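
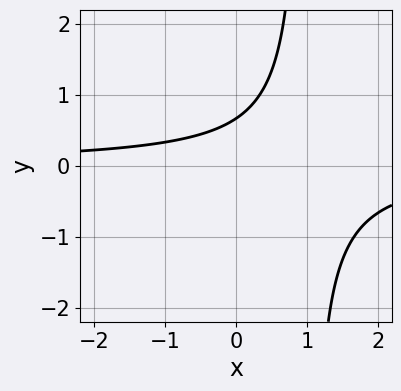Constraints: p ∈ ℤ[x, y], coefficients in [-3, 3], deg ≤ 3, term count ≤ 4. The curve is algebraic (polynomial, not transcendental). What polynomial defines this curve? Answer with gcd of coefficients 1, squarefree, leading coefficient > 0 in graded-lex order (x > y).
1. Degree: a generic line meets the curve in up to 2 points, so deg p = 2.
2. From the visible intercepts: no x-intercept at any integer in the box.
3. Matching integer coefficients to the picture gives p.

3*x*y - 3*y + 2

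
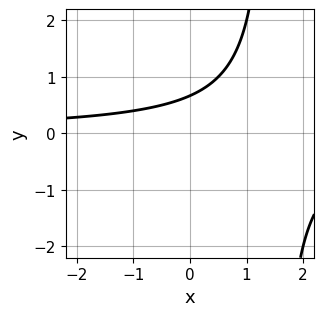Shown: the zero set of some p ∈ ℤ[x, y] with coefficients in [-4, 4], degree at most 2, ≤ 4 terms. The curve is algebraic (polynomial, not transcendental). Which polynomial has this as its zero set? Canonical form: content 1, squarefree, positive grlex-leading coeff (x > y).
The degree is 2 — no degree-1 curve has this shape.
From the visible intercepts: it misses every integer gridline on the x-axis.
Solving for integer coefficients yields p as stated.

2*x*y - 3*y + 2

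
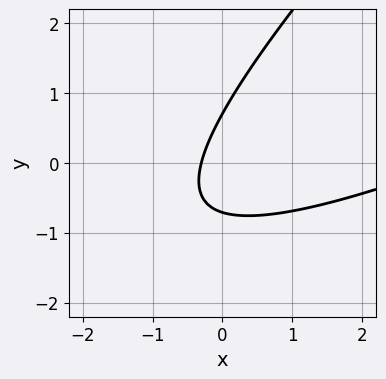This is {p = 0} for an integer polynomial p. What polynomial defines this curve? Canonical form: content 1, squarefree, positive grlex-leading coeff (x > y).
x^2 - 3*x*y + 2*y^2 - 3*x - 1

deg p = 2.
Solving for integer coefficients yields p as stated.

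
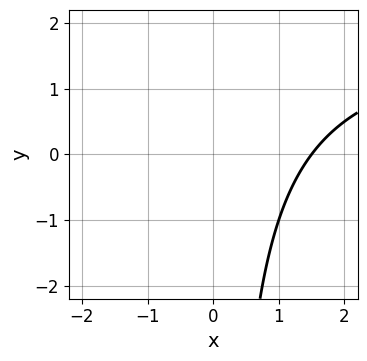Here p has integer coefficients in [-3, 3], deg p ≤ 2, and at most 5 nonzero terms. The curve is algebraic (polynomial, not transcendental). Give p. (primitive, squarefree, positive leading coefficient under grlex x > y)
x*y - 2*x + 3

First, degree: the shape is more complex than any degree-1 curve, so deg p = 2.
Then, from the axis intercepts and sections: no y-intercept at any integer in the box.
Finally, these observations pin down the coefficients.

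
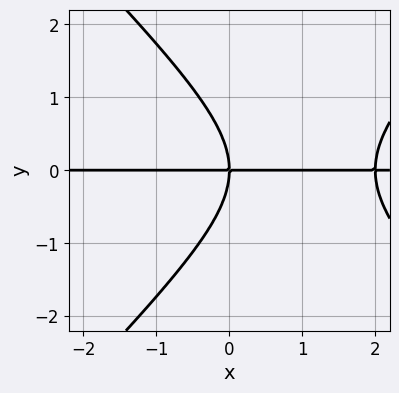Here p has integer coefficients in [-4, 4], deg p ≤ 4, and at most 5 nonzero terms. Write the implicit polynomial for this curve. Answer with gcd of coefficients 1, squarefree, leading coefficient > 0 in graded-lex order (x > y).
x^2*y - y^3 - 2*x*y

deg p = 3. A generic line meets the curve in up to 3 points.
Reading off the gridlines: every point of the x-axis in the box is on the curve; it crosses the y-axis at the gridline y = 0.
Assembling these constraints gives the stated polynomial.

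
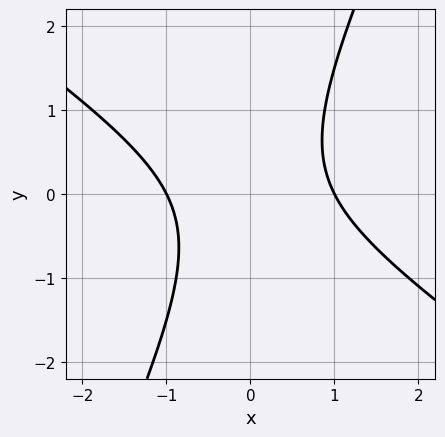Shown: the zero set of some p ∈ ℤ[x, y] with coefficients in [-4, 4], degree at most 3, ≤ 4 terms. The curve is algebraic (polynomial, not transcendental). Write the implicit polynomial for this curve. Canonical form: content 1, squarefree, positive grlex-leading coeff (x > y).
1. Degree: a generic line meets the curve in up to 2 points, so deg p = 2.
2. Checking where it meets the axes: the x-axis gridline crossings are at x ∈ {-1, 1}; it misses every integer gridline on the y-axis.
3. The integer polynomial consistent with all of this is the stated p.

3*x^2 + 3*x*y - 2*y^2 - 3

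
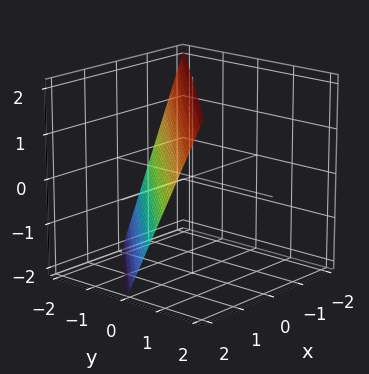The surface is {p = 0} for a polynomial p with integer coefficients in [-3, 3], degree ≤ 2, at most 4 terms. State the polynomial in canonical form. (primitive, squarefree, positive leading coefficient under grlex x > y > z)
deg p = 1.
Observable constraints: one y-axis crossing is at y = -1; it meets the x-axis at x = 1 (among the integer gridlines); it meets the z-axis at z = 2 (among the integer gridlines).
Solving for integer coefficients yields p as stated.

2*x - 2*y + z - 2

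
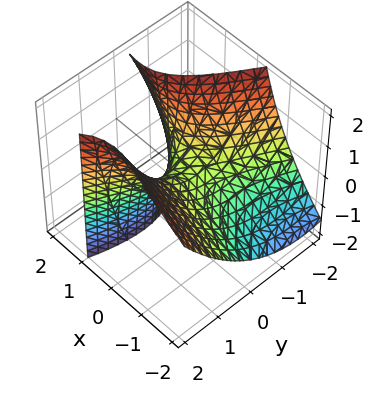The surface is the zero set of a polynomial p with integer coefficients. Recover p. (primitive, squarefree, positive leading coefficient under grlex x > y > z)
2*x^2 + 3*x*y - 3*x*z - 2*y^2 + 3*z

First, deg p = 2. A generic line meets the surface in up to 2 points.
Next, from the visible intercepts: one y-axis crossing is at y = 0; one x-axis crossing is at x = 0; it crosses the z-axis at the gridline z = 0.
Finally, fitting integer coefficients to these (and the overall shape) gives p.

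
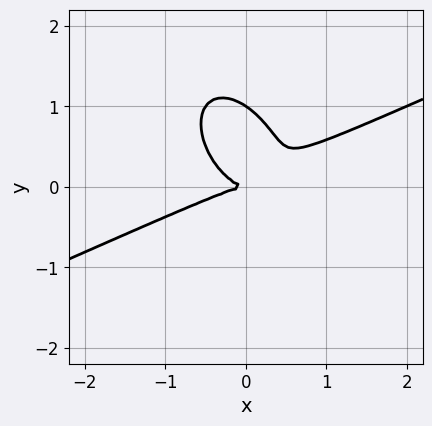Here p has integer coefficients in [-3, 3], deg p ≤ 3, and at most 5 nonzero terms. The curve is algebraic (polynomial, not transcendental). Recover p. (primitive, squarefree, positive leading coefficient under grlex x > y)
2*x^3 - 3*x^2*y - 2*x*y^2 - 3*y^3 + 3*y^2

First, degree: no degree-2 curve has this shape, so deg p = 3.
Then, checking where it meets the axes: among the integer gridlines, it crosses the y-axis at y ∈ {0, 1}; it meets the x-axis at x = 0 (among the integer gridlines).
Finally, these observations pin down the coefficients.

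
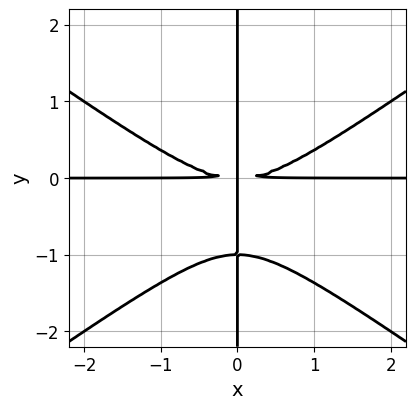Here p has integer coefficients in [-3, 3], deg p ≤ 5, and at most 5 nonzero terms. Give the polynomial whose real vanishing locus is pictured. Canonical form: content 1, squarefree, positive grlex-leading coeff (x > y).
x^3*y - 2*x*y^3 - 2*x*y^2

(a) The degree is 4 — the shape is more complex than any degree-3 curve.
(b) Against the integer gridlines: every point of the x-axis in the box is on the curve; the visible y-axis segment lies entirely on the curve.
(c) Solving for integer coefficients yields p as stated.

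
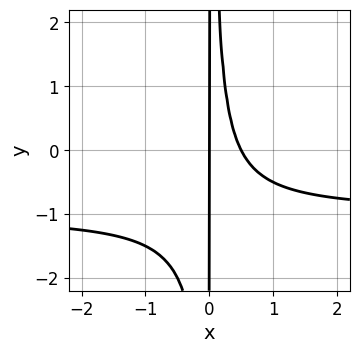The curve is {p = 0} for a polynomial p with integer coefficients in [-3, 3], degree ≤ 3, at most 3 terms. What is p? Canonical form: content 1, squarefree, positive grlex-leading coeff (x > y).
2*x^2*y + 2*x^2 - x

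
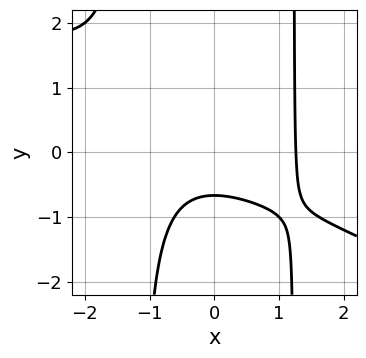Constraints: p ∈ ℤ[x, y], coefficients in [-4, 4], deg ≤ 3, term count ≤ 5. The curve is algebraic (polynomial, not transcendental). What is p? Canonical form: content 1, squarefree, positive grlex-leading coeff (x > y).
Degree: no degree-2 curve has this shape, so deg p = 3.
Solving for integer coefficients yields p as stated.

x^3 + 2*x^2*y - 3*y - 2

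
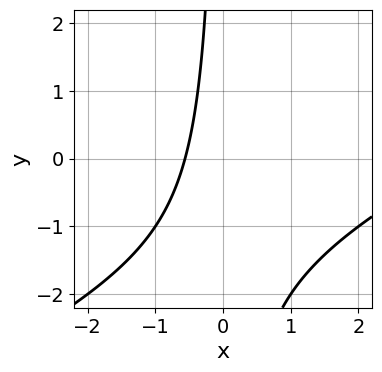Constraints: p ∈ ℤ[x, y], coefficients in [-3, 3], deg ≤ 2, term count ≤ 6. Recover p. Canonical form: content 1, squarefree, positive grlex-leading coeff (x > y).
(a) deg p = 2. A generic line meets the curve in up to 2 points.
(b) From the axis intercepts and sections: no y-intercept at any integer in the box.
(c) These observations pin down the coefficients.

x^2 - 2*x*y - 3*x - 2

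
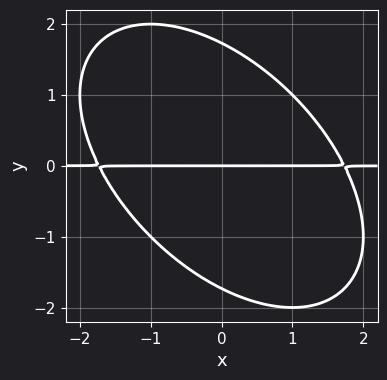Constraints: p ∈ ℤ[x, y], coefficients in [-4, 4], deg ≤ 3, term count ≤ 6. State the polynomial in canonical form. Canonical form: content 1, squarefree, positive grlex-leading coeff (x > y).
x^2*y + x*y^2 + y^3 - 3*y

deg p = 3. No degree-2 curve has this shape.
Checking where it meets the axes: the visible x-axis segment lies entirely on the curve; one y-axis crossing is at y = 0.
Putting this together gives p.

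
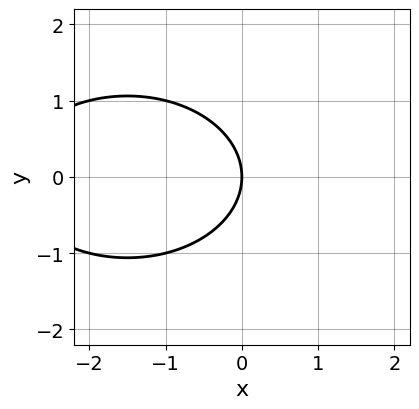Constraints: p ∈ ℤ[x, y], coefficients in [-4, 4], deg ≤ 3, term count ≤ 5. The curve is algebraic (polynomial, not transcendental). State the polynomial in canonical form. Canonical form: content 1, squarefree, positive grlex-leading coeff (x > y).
x^2 + 2*y^2 + 3*x

The degree is 2 — a generic line meets the curve in up to 2 points.
Symmetries: mirror symmetry y ↦ −y ⇒ only even powers of y.
Observable constraints: it crosses the y-axis at the gridline y = 0; one x-axis crossing is at x = 0.
These observations pin down the coefficients.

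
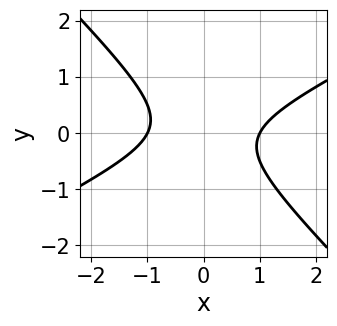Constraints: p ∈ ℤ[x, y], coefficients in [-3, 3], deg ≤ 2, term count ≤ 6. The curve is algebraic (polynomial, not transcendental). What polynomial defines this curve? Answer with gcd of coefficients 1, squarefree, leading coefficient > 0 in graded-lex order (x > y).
x^2 - x*y - 2*y^2 - 1

First, the degree is 2 — the shape is more complex than any degree-1 curve.
Then, from the visible intercepts: no y-intercept at any integer in the box; the x-axis gridline crossings are at x ∈ {-1, 1}.
Finally, the integer polynomial consistent with all of this is the stated p.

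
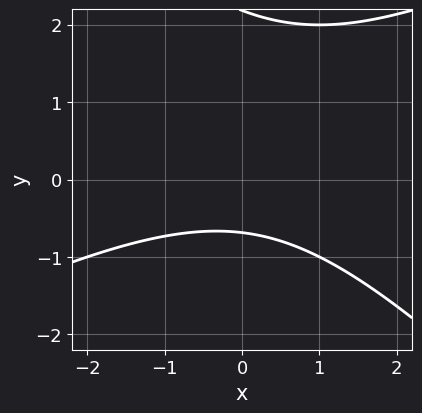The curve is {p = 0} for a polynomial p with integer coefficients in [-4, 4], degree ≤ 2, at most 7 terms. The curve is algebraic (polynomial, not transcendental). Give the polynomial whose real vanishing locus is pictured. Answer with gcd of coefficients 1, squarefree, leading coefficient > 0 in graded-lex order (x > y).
First, deg p = 2. No degree-1 curve has this shape.
Then, checking where it meets the axes: no x-intercept at any integer in the box.
Finally, matching integer coefficients to the picture gives p.

x^2 - x*y - 2*y^2 + 3*y + 3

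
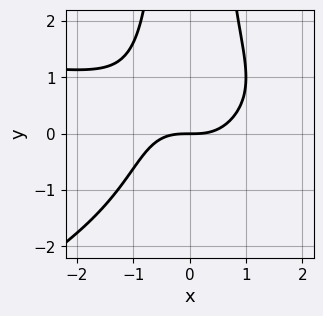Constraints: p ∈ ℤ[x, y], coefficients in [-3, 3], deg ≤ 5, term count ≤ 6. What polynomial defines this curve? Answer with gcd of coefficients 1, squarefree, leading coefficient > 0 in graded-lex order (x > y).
x^3*y - 2*x^2*y^2 - 2*x^3 + 3*y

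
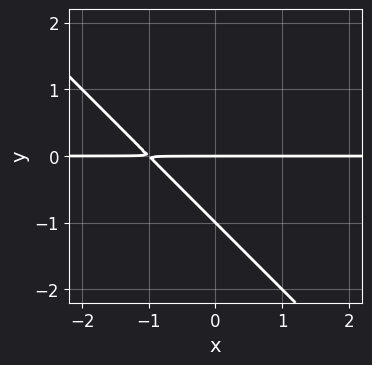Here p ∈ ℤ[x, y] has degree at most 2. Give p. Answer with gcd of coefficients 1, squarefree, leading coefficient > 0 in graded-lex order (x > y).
x*y + y^2 + y

(a) deg p = 2.
(b) Observable constraints: the y-axis gridline crossings are at y ∈ {-1, 0}; every point of the x-axis in the box is on the curve.
(c) The integer polynomial consistent with all of this is the stated p.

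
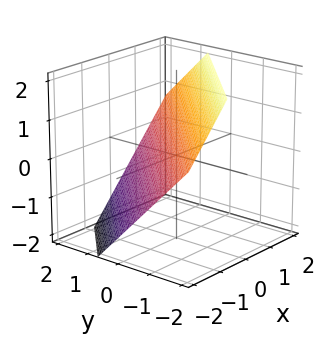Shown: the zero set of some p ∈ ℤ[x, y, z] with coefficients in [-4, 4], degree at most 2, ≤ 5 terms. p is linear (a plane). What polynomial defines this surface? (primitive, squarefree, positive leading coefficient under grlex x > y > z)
3*x - 3*y - 3*z + 2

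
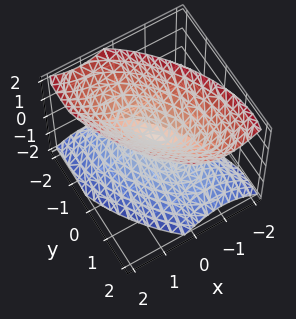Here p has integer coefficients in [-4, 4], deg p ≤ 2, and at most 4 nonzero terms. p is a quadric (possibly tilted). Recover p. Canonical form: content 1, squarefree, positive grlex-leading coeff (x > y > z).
3*x^2 + 3*x*y + 2*y^2 - 2*z^2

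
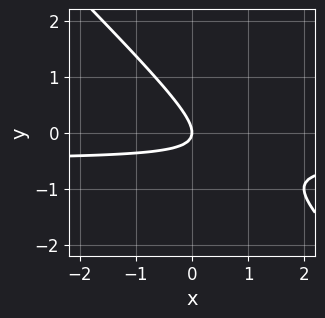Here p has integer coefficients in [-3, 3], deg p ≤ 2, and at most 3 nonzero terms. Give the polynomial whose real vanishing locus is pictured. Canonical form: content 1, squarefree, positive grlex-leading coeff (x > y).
deg p = 2. No degree-1 curve has this shape.
Checking where it meets the axes: it crosses the x-axis at the gridline x = 0; it crosses the y-axis at the gridline y = 0.
The integer polynomial consistent with all of this is the stated p.

2*x*y + 2*y^2 + x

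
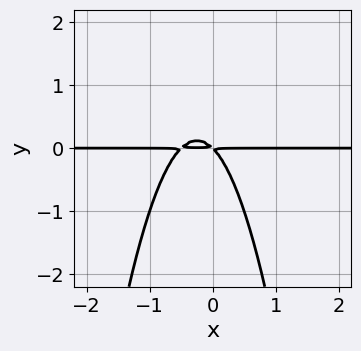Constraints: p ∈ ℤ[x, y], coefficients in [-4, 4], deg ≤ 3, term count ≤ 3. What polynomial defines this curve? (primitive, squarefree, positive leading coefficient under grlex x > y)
First, the degree is 3 — the shape is more complex than any degree-2 curve.
Then, reading off the gridlines: every point of the x-axis in the box is on the curve.
Finally, solving for integer coefficients yields p as stated.

2*x^2*y + x*y + y^2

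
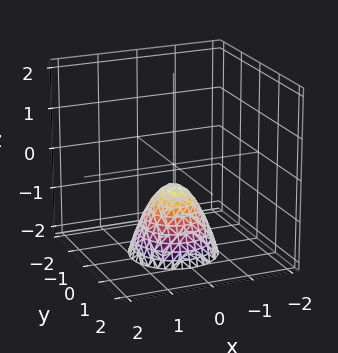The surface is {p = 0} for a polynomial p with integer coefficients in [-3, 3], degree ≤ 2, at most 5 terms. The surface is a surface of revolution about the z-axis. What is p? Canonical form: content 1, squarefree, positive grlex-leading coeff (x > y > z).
1. deg p = 2.
2. Symmetry: the z-axis is an axis of rotation, so x and y enter only as x² + y².
3. From the axis intercepts and sections: it misses every integer gridline on the y-axis; it misses every integer gridline on the x-axis; a circular section at z = -2 has radius exactly 1.
4. Solving for integer coefficients yields p as stated.

3*x^2 + 3*y^2 + 2*z + 1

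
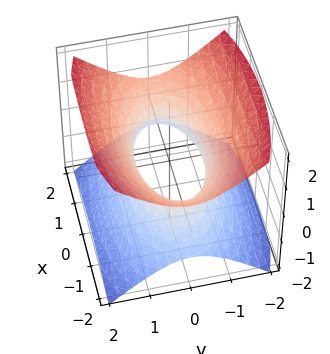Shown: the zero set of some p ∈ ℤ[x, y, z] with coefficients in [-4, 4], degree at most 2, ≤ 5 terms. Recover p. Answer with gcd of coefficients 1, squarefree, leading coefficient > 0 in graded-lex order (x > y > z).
x^2 + 3*y^2 - 3*z^2 - 2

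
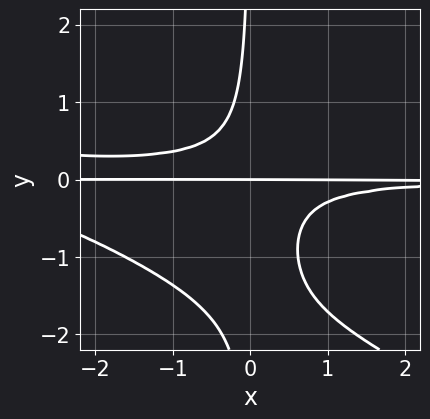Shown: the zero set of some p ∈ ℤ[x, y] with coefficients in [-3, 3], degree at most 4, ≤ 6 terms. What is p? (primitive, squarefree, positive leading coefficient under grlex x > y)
x^2*y^2 + 2*x*y^3 + 3*x*y^2 + y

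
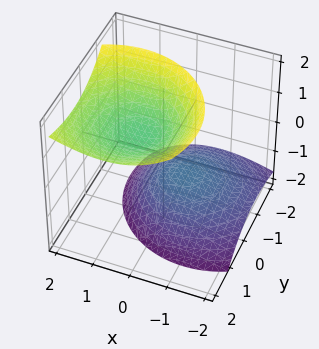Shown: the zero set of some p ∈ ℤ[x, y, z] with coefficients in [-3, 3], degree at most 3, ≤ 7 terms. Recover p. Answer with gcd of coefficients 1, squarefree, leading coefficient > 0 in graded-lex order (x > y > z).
First, I count 2 distinct pieces. Treating them together as one polynomial.
Next, the degree is 2 — no degree-1 surface has this shape.
Then, reading off the gridlines: no x-intercept at any integer in the box; the z-axis gridline crossings are at z ∈ {-1, 1}.
Finally, together with the visible shape, these determine p as stated.

x^2 - x*z + y^2 - y*z - z^2 + 1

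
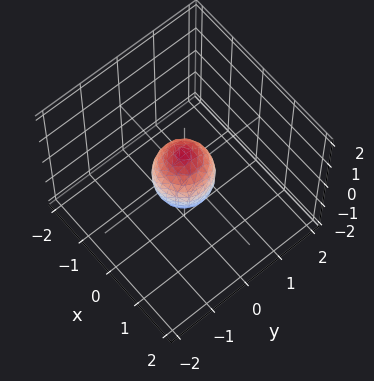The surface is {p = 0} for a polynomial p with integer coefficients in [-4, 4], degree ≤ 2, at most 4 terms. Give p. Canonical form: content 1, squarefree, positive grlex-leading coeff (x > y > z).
2*x^2 + 2*y^2 + z^2 - 1

First, degree: no degree-1 surface has this shape, so deg p = 2.
Then, by symmetry, every cross-section ⟂ z is a circle, so x, y appear only via x² + y².
Then, checking where it meets the axes: the z-axis gridline crossings are at z ∈ {-1, 1}; a circular section at z = 0 has radius between 0 and 1.
Finally, solving for integer coefficients yields p as stated.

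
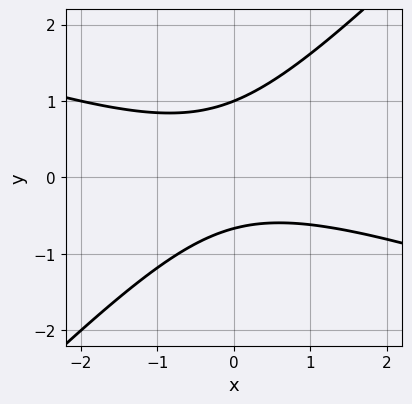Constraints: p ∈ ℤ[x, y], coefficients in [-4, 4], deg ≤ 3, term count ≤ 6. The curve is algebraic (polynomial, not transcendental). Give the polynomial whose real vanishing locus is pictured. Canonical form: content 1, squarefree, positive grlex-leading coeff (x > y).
First, the degree is 2 — a generic line meets the curve in up to 2 points.
Next, reading off the gridlines: the curve avoids every integer x-axis point in the box; it crosses the y-axis at the gridline y = 1.
Finally, solving for integer coefficients yields p as stated.

x^2 + 2*x*y - 3*y^2 + y + 2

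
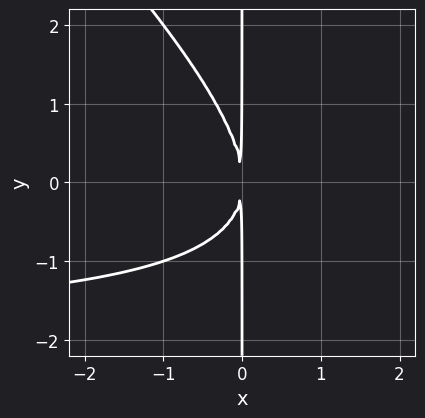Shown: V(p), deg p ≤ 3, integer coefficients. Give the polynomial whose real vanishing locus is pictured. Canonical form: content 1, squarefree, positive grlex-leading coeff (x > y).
(a) Degree: the shape is more complex than any degree-2 curve, so deg p = 3.
(b) Observable constraints: the visible y-axis segment lies entirely on the curve.
(c) The integer polynomial consistent with all of this is the stated p.

x^2*y + x*y^2 + 2*x^2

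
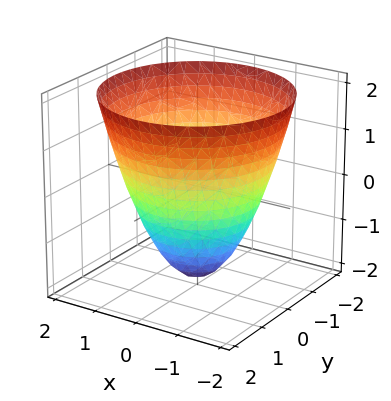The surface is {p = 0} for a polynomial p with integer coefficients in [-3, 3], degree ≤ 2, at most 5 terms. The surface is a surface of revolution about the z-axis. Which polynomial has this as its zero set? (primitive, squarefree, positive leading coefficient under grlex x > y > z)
(a) Degree: no degree-1 surface has this shape, so deg p = 2.
(b) By symmetry, the surface is invariant under rotation about z: p = q(x² + y², z).
(c) From the visible intercepts: it crosses the z-axis at the gridline z = -2; a circular section at z = 0 has radius between 1 and 2.
(d) Solving for integer coefficients yields p as stated.

x^2 + y^2 - z - 2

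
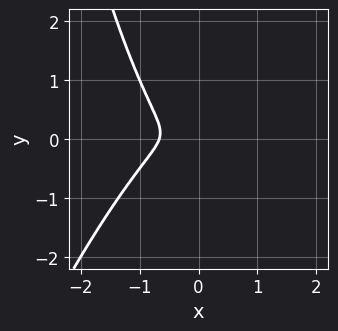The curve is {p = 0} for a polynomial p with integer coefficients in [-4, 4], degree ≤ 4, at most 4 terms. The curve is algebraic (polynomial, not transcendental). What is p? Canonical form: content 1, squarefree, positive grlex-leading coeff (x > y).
3*x^3 - x^2*y + 2*x^2 + 2*y^2

deg p = 3. No degree-2 curve has this shape.
Putting this together gives p.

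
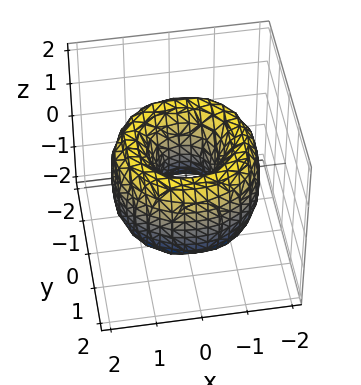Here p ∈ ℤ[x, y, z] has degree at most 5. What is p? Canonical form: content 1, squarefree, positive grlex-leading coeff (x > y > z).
(a) The degree is 4 — a generic line meets the surface in up to 4 points.
(b) Symmetry: every cross-section ⟂ z is a circle, so x, y appear only via x² + y².
(c) Reading off the gridlines: a circular section at z = 0 has radius between 0 and 1; the surface avoids every integer z-axis point in the box.
(d) Together with the visible shape, these determine p as stated.

x^4 + 2*x^2*y^2 + y^4 - 3*x^2 - 3*y^2 + z^2 + 1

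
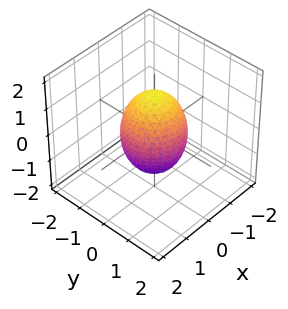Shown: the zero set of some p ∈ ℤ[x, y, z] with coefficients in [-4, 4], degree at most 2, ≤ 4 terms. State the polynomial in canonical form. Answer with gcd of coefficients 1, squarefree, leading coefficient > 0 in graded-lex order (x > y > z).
2*x^2 + 2*y^2 + z^2 - 2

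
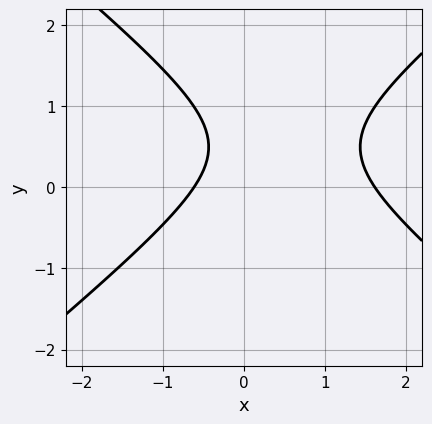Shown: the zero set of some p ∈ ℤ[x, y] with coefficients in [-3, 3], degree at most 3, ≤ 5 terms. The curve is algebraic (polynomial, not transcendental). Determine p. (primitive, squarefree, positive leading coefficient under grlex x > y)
2*x^2 - 3*y^2 - 2*x + 3*y - 2

First, degree: the shape is more complex than any degree-1 curve, so deg p = 2.
Then, observable constraints: no y-intercept at any integer in the box.
Finally, solving for integer coefficients yields p as stated.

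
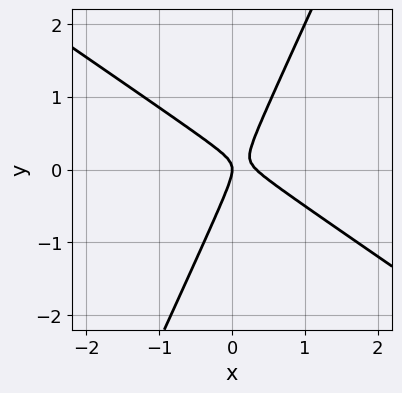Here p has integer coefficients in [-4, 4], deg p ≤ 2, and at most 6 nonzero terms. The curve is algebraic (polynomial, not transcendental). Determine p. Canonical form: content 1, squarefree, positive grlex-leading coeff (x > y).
Degree: a generic line meets the curve in up to 2 points, so deg p = 2.
Checking where it meets the axes: it meets the x-axis at x = 0 (among the integer gridlines); it meets the y-axis at y = 0 (among the integer gridlines).
Putting this together gives p.

3*x^2 + 3*x*y - 2*y^2 - x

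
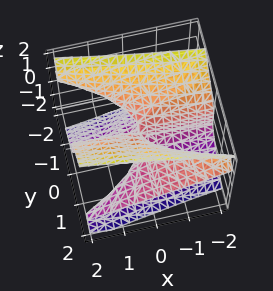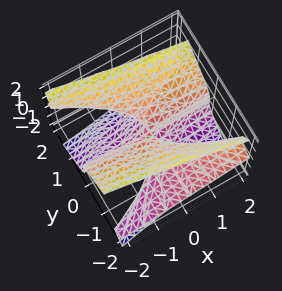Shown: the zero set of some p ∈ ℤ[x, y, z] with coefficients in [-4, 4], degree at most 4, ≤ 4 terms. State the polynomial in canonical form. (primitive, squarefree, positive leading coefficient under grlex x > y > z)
The degree is 3 — the shape is more complex than any degree-2 surface.
Against the integer gridlines: the visible y-axis segment lies entirely on the surface; the visible x-axis segment lies entirely on the surface; it crosses the z-axis at the gridline z = 0.
Matching integer coefficients to the picture gives p.

3*y^2*z - 2*z^3 + 2*x*y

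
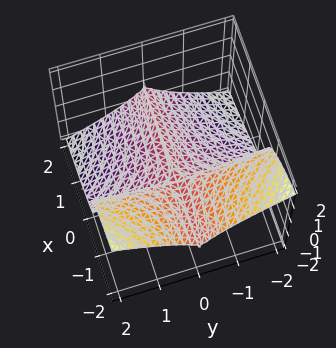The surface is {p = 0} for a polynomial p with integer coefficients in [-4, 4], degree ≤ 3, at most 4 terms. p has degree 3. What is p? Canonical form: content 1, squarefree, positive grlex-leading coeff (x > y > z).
2*x*y^2 + 3*z^3 + y^2

(a) The degree is 3 — no degree-2 surface has this shape.
(b) Checking where it meets the axes: it meets the z-axis at z = 0 (among the integer gridlines); one y-axis crossing is at y = 0; every point of the x-axis in the box is on the surface.
(c) Solving for integer coefficients yields p as stated.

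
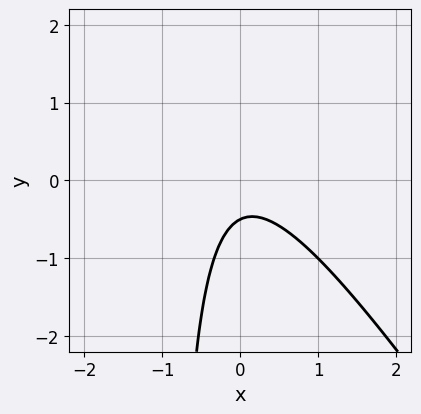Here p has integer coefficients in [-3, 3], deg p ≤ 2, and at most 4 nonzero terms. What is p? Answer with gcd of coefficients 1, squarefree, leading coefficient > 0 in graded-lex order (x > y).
3*x^2 + 2*x*y + 2*y + 1

First, the degree is 2 — a generic line meets the curve in up to 2 points.
Then, checking where it meets the axes: the curve avoids every integer x-axis point in the box.
Finally, assembling these constraints gives the stated polynomial.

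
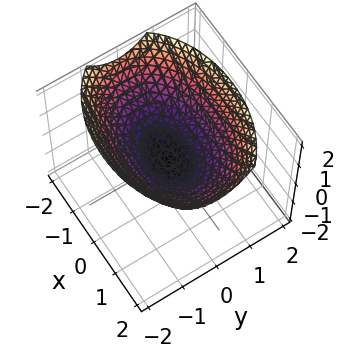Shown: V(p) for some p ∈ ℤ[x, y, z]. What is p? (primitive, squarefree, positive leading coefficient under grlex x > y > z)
1. The degree is 2 — a single bowl opening along one axis; a quadric.
2. Symmetries: it's symmetric under y → −y, forcing even powers of y; it's symmetric under x → −x, forcing even powers of x.
3. From the visible intercepts: one z-axis crossing is at z = 0; it meets the x-axis at x = 0 (among the integer gridlines); it crosses the y-axis at the gridline y = 0.
4. Together with the visible shape, these determine p as stated.

x^2 + 2*y^2 - 3*z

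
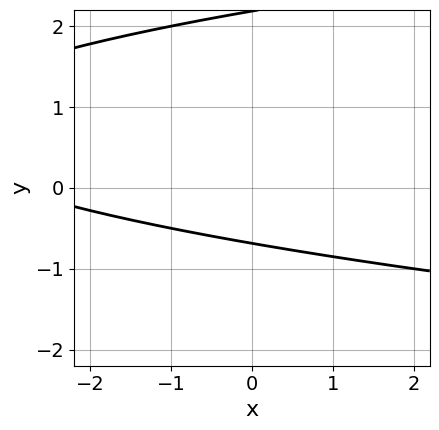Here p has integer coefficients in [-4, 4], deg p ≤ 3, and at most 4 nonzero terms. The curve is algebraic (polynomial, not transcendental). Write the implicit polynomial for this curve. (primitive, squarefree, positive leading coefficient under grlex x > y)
First, deg p = 2. A generic line meets the curve in up to 2 points.
Next, observable constraints: it misses every integer gridline on the x-axis.
Finally, matching integer coefficients to the picture gives p.

2*y^2 - x - 3*y - 3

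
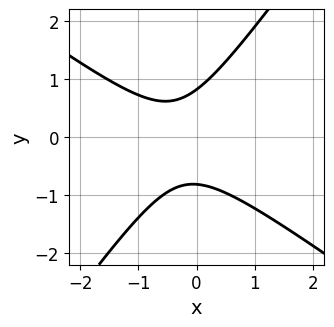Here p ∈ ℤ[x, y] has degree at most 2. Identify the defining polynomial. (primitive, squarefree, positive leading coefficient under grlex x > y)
3*x^2 + 2*x*y - 3*y^2 + 2*x + 2

1. deg p = 2. The shape is more complex than any degree-1 curve.
2. Checking where it meets the axes: no x-intercept at any integer in the box.
3. Matching integer coefficients to the picture gives p.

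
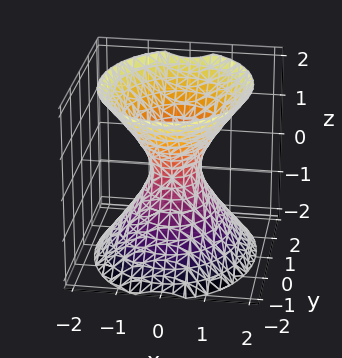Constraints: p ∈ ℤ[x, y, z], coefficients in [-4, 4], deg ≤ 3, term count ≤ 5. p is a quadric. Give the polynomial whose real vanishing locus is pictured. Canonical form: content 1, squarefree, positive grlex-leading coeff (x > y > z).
3*x^2 + 2*y^2 - 2*z^2 - 1

The degree is 2 — one connected sheet with a waist; a quadric.
Symmetries: mirror symmetry x ↦ −x ⇒ only even powers of x; it's symmetric under z → −z, forcing even powers of z; the y ↦ −y reflection is a symmetry, so y appears only in even powers.
From the axis intercepts and sections: it misses every integer gridline on the z-axis.
Putting this together gives p.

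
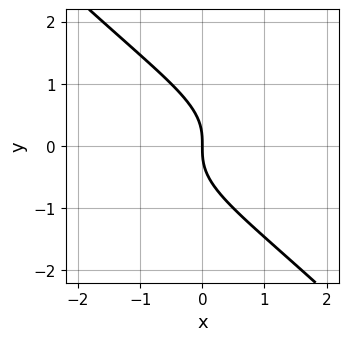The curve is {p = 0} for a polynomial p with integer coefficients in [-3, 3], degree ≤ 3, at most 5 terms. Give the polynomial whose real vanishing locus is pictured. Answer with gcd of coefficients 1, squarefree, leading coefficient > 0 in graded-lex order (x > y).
(a) Degree: a generic line meets the curve in up to 3 points, so deg p = 3.
(b) Checking where it meets the axes: it meets the y-axis at y = 0 (among the integer gridlines); it meets the x-axis at x = 0 (among the integer gridlines).
(c) Fitting integer coefficients to these (and the overall shape) gives p.

x*y^2 + y^3 + x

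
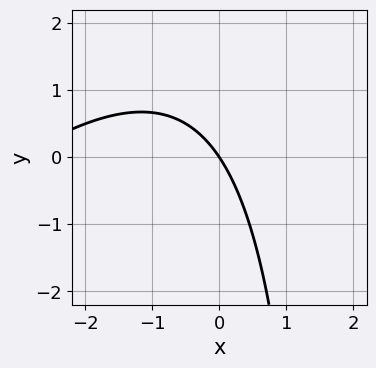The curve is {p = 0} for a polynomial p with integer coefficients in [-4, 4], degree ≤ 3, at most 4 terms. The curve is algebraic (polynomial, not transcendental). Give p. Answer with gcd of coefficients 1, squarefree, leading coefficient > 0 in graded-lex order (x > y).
1. The degree is 2 — a generic line meets the curve in up to 2 points.
2. Checking where it meets the axes: it meets the y-axis at y = 0 (among the integer gridlines); one x-axis crossing is at x = 0.
3. Solving for integer coefficients yields p as stated.

x^2 - x*y + 3*x + 2*y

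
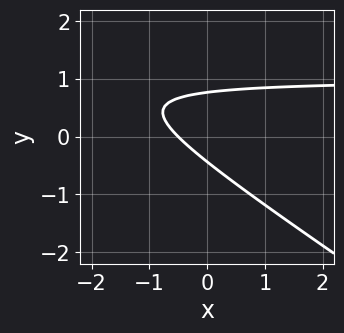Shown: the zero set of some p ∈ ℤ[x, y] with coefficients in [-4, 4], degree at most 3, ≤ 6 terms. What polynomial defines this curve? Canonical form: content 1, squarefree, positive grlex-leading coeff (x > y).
2*x*y + 3*y^2 - 2*x - y - 1

First, the degree is 2 — the shape is more complex than any degree-1 curve.
Finally, the integer polynomial consistent with all of this is the stated p.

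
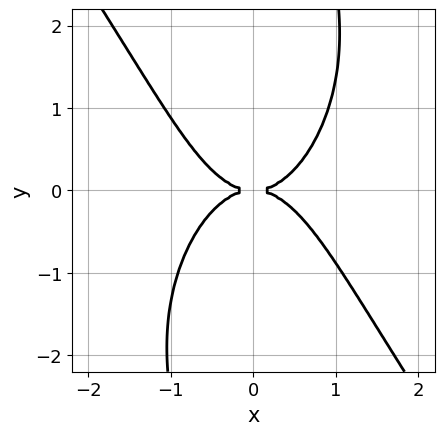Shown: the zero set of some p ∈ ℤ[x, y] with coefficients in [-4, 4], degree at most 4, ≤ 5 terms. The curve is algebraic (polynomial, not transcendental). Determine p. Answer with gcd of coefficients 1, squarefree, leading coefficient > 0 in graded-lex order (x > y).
First, deg p = 4.
Then, reading off the gridlines: it meets the x-axis at x = 0 (among the integer gridlines); it meets the y-axis at y = 0 (among the integer gridlines).
Finally, fitting integer coefficients to these (and the overall shape) gives p.

3*x^4 + x*y^3 - 3*y^2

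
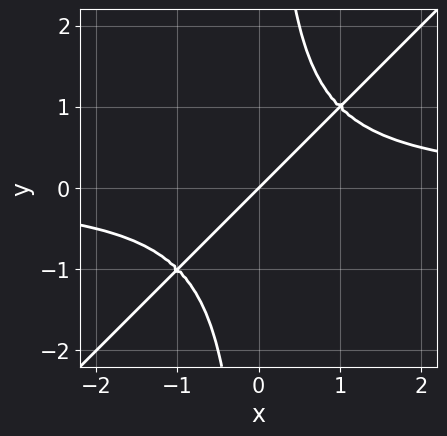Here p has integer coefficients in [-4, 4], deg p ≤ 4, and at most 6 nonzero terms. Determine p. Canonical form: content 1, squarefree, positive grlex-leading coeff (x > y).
First, degree: the shape is more complex than any degree-2 curve, so deg p = 3.
Then, reading off the gridlines: it crosses the x-axis at the gridline x = 0; one y-axis crossing is at y = 0.
Finally, the integer polynomial consistent with all of this is the stated p.

x^2*y - x*y^2 - x + y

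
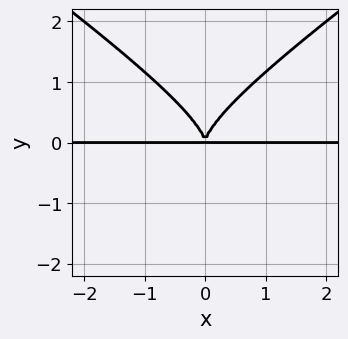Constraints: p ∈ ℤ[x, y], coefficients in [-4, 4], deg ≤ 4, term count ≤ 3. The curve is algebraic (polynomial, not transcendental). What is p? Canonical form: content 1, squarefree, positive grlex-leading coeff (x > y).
x^2*y^2 - 2*y^4 + 2*x^2*y

The degree is 4 — a generic line meets the curve in up to 4 points.
Symmetries: the x ↦ −x reflection is a symmetry, so x appears only in even powers.
Checking where it meets the axes: every point of the x-axis in the box is on the curve.
Fitting integer coefficients to these (and the overall shape) gives p.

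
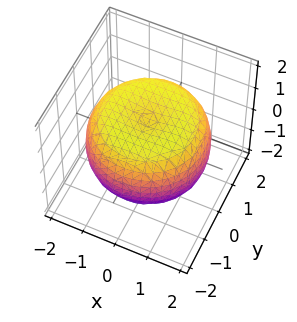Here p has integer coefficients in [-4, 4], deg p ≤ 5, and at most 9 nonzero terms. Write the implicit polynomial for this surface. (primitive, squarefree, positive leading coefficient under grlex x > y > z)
x^4 + 2*x^2*y^2 + y^4 - 2*x^2 - 2*y^2 + 3*z^2 - 3

First, the degree is 4 — a generic line meets the surface in up to 4 points.
Then, symmetries: rotational symmetry about the z-axis ⇒ p depends on x, y only through x² + y².
Then, checking where it meets the axes: a circular section at z = 0 has radius between 1 and 2; among the integer gridlines, it crosses the z-axis at z ∈ {-1, 1}.
Finally, fitting integer coefficients to these (and the overall shape) gives p.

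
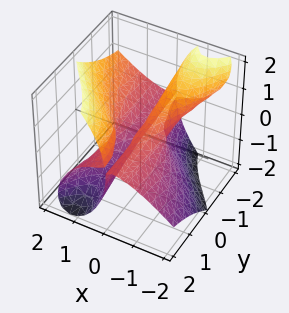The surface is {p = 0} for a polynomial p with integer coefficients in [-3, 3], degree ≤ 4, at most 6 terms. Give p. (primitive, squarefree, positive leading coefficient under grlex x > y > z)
(a) Degree: no degree-2 surface has this shape, so deg p = 3.
(b) Checking where it meets the axes: it meets the x-axis at x = 0 (among the integer gridlines); the visible y-axis segment lies entirely on the surface; one z-axis crossing is at z = 0.
(c) Together with the visible shape, these determine p as stated.

2*x^3 - x^2*z + 3*x*y*z - z^3 - x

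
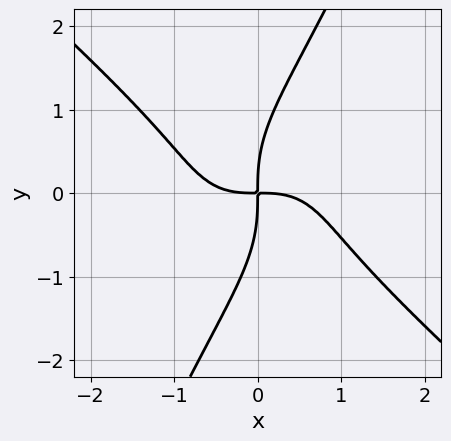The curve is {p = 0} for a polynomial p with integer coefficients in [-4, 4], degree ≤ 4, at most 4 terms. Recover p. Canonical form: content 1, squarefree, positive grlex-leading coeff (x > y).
deg p = 4. A generic line meets the curve in up to 4 points.
Against the integer gridlines: it crosses the x-axis at the gridline x = 0; it meets the y-axis at y = 0 (among the integer gridlines).
Solving for integer coefficients yields p as stated.

2*x^4 + 2*x*y^3 - y^4 + 3*x*y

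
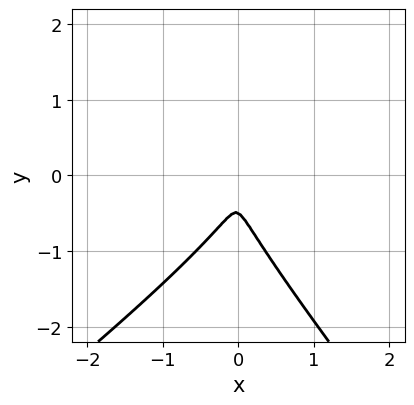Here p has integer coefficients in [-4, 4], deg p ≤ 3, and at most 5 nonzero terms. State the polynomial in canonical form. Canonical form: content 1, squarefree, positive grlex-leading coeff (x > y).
(a) The degree is 3 — a generic line meets the curve in up to 3 points.
(b) The integer polynomial consistent with all of this is the stated p.

2*x^2*y - x*y^2 - 2*y^3 - 3*x^2 - y^2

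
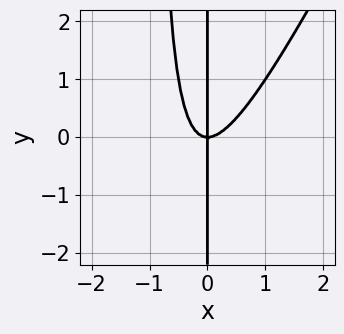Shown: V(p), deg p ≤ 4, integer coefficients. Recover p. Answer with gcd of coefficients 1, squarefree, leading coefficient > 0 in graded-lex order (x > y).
(a) The degree is 3 — no degree-2 curve has this shape.
(b) Observable constraints: it crosses the x-axis at the gridline x = 0; every point of the y-axis in the box is on the curve.
(c) Matching integer coefficients to the picture gives p.

2*x^3 - x^2*y - x*y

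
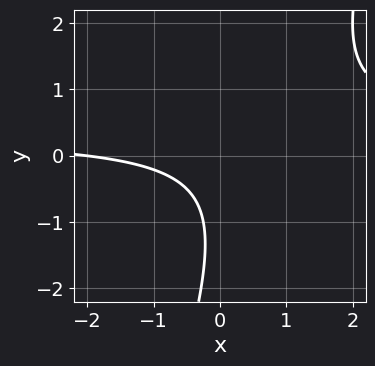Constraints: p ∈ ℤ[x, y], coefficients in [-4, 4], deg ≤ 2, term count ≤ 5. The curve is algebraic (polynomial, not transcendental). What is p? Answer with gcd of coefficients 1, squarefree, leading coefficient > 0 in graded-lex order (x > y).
3*x*y - y^2 - x - 2*y - 2

(a) The degree is 2 — a generic line meets the curve in up to 2 points.
(b) Against the integer gridlines: the curve avoids every integer y-axis point in the box; one x-axis crossing is at x = -2.
(c) The integer polynomial consistent with all of this is the stated p.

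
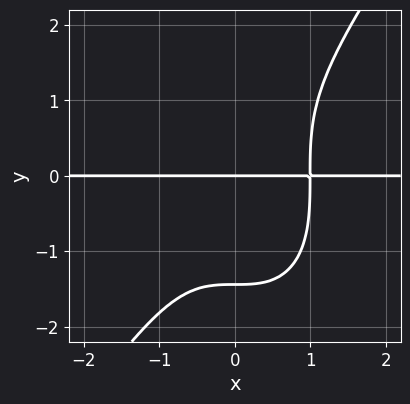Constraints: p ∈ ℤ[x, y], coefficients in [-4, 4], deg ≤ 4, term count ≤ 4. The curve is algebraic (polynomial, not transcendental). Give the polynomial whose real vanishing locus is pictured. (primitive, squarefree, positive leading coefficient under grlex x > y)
3*x^3*y - y^4 - 3*y

The degree is 4 — a generic line meets the curve in up to 4 points.
Reading off the gridlines: every point of the x-axis in the box is on the curve; it crosses the y-axis at the gridline y = 0.
Assembling these constraints gives the stated polynomial.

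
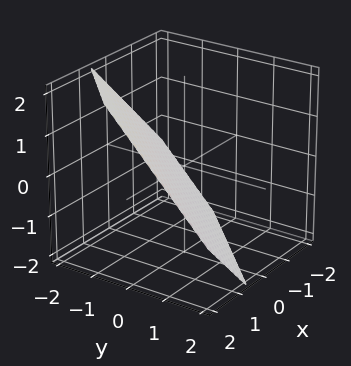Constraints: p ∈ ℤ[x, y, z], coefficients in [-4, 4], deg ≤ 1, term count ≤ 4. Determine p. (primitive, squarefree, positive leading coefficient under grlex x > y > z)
Degree: the surface is flat (a plane), so deg p = 1.
Matching integer coefficients to the picture gives p.

3*x - 3*y - 3*z - 2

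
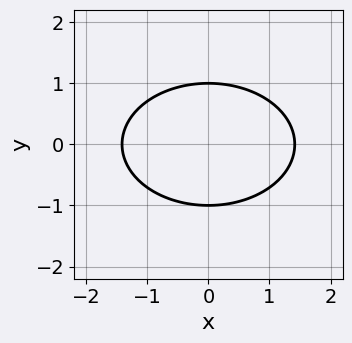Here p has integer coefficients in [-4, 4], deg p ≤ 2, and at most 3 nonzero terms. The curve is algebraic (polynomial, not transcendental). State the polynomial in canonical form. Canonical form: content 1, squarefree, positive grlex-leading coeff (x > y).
First, deg p = 2. No degree-1 curve has this shape.
Then, symmetries: mirror symmetry x ↦ −x ⇒ only even powers of x; it's symmetric under y → −y, forcing even powers of y.
Then, reading off the gridlines: the y-axis gridline crossings are at y ∈ {-1, 1}.
Finally, the integer polynomial consistent with all of this is the stated p.

x^2 + 2*y^2 - 2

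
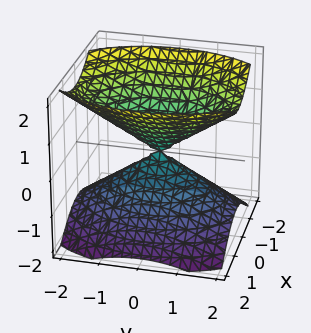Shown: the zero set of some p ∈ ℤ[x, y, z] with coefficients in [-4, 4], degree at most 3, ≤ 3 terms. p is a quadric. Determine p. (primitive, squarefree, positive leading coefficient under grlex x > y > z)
2*x^2 + y^2 - 2*z^2

(a) The picture has 2 separate pieces. Treating them together as one polynomial.
(b) deg p = 2. Two nappes meeting at a single point; a quadric.
(c) Symmetries: mirror symmetry x ↦ −x ⇒ only even powers of x; mirror symmetry y ↦ −y ⇒ only even powers of y; it's symmetric under z → −z, forcing even powers of z.
(d) From the axis intercepts and sections: it meets the y-axis at y = 0 (among the integer gridlines); it meets the z-axis at z = 0 (among the integer gridlines); it meets the x-axis at x = 0 (among the integer gridlines).
(e) These observations pin down the coefficients.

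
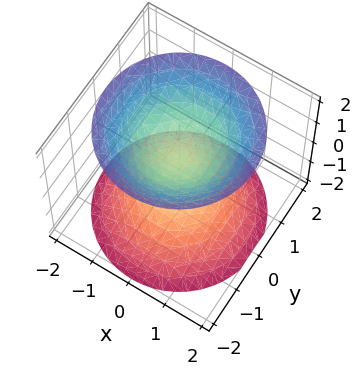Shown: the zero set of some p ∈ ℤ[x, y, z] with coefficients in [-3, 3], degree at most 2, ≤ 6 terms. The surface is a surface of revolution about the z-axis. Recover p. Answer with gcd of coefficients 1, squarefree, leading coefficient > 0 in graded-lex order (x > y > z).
2*x^2 + 2*y^2 - 2*z^2 + 1

(a) There are 2 components.
(b) Degree: no degree-1 surface has this shape, so deg p = 2.
(c) Symmetries: rotational symmetry about the z-axis ⇒ p depends on x, y only through x² + y².
(d) From the visible intercepts: the surface avoids every integer y-axis point in the box; a circular section at z = 2 has radius between 1 and 2; the surface avoids every integer x-axis point in the box.
(e) Assembling these constraints gives the stated polynomial.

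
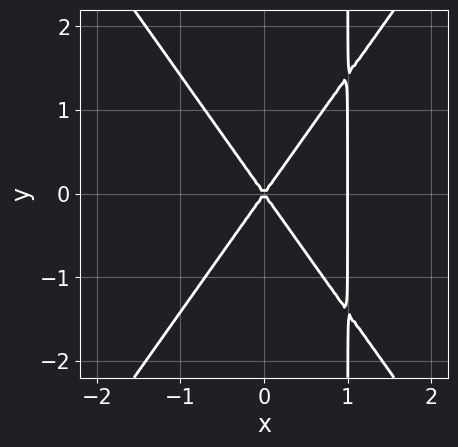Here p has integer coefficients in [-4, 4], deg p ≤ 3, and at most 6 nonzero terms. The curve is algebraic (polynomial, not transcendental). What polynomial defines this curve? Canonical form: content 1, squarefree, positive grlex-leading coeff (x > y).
First, the degree is 3 — no degree-2 curve has this shape.
Next, symmetries: mirror symmetry y ↦ −y ⇒ only even powers of y.
Next, against the integer gridlines: it crosses the y-axis at the gridline y = 0; among the integer gridlines, it crosses the x-axis at x ∈ {0, 1}.
Finally, assembling these constraints gives the stated polynomial.

2*x^3 - x*y^2 - 2*x^2 + y^2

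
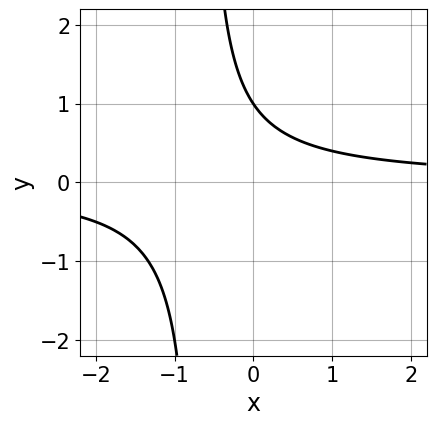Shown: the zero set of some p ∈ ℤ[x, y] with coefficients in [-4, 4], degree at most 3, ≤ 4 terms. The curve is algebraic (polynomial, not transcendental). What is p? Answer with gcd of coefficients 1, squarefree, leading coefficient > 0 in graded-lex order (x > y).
deg p = 2.
Against the integer gridlines: the curve avoids every integer x-axis point in the box; one y-axis crossing is at y = 1.
Putting this together gives p.

3*x*y + 2*y - 2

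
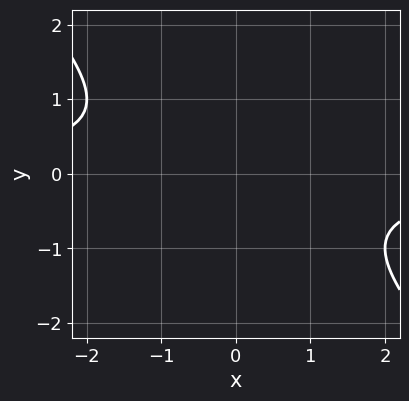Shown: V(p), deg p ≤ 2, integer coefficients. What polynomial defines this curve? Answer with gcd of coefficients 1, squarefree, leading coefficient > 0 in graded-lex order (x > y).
x*y + y^2 + 1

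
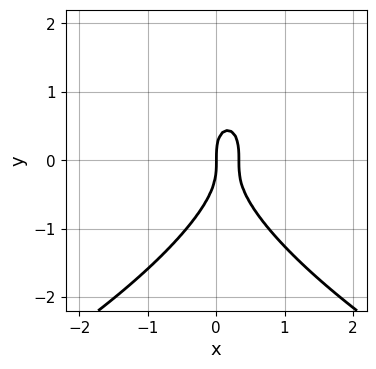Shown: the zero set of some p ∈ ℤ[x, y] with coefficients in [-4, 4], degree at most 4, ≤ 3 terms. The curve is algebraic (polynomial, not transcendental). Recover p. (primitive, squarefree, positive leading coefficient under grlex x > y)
y^3 + 3*x^2 - x

1. The degree is 3 — a generic line meets the curve in up to 3 points.
2. From the visible intercepts: it crosses the x-axis at the gridline x = 0; it crosses the y-axis at the gridline y = 0.
3. Matching integer coefficients to the picture gives p.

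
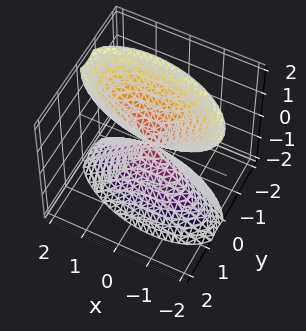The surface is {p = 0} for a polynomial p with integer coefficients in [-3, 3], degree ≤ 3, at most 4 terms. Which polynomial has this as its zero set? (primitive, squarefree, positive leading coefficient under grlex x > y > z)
(a) There are 2 components.
(b) The degree is 2 — no degree-1 surface has this shape.
(c) Checking where it meets the axes: one z-axis crossing is at z = 0; it crosses the y-axis at the gridline y = 0; it meets the x-axis at x = 0 (among the integer gridlines).
(d) Fitting integer coefficients to these (and the overall shape) gives p.

x^2 + x*y + 3*y^2 - z^2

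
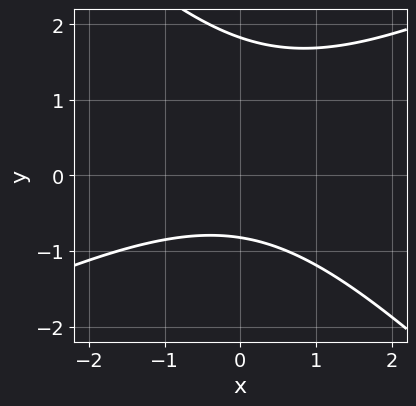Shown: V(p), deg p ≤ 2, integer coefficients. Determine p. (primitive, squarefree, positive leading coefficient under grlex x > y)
x^2 - x*y - 2*y^2 + 2*y + 3

deg p = 2. The shape is more complex than any degree-1 curve.
Against the integer gridlines: it misses every integer gridline on the x-axis.
Putting this together gives p.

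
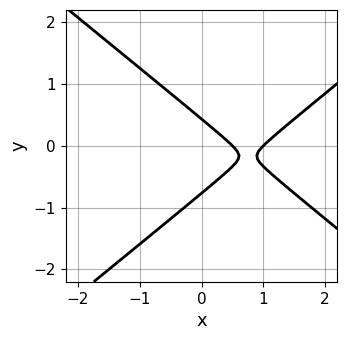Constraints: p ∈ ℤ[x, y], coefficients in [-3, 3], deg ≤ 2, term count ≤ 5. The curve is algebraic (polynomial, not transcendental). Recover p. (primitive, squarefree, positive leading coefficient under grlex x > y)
(a) Degree: a generic line meets the curve in up to 2 points, so deg p = 2.
(b) Checking where it meets the axes: one x-axis crossing is at x = 1.
(c) The integer polynomial consistent with all of this is the stated p.

2*x^2 - 3*y^2 - 3*x - y + 1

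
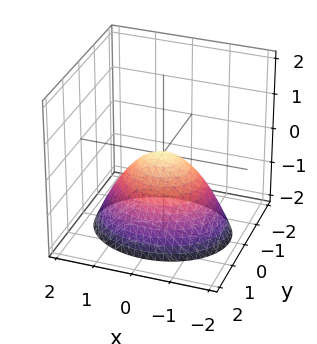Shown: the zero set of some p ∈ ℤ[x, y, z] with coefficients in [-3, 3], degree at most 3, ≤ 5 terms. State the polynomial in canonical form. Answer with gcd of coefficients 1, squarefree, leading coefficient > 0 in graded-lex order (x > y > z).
First, deg p = 2. A single bowl opening along one axis; a quadric.
Then, symmetries: it's symmetric under y → −y, forcing even powers of y; mirror symmetry x ↦ −x ⇒ only even powers of x.
Then, from the axis intercepts and sections: it crosses the z-axis at the gridline z = 0; it crosses the x-axis at the gridline x = 0.
Finally, matching integer coefficients to the picture gives p.

2*x^2 + 3*y^2 + 3*z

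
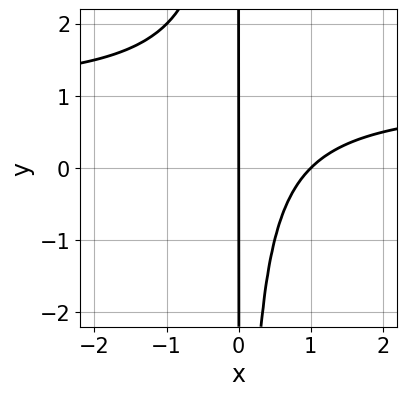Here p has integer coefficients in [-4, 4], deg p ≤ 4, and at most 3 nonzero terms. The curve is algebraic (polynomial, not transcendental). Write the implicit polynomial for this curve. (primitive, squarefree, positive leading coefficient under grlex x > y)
x^2*y - x^2 + x

Degree: a generic line meets the curve in up to 3 points, so deg p = 3.
Against the integer gridlines: the visible y-axis segment lies entirely on the curve; among the integer gridlines, it crosses the x-axis at x ∈ {0, 1}.
The integer polynomial consistent with all of this is the stated p.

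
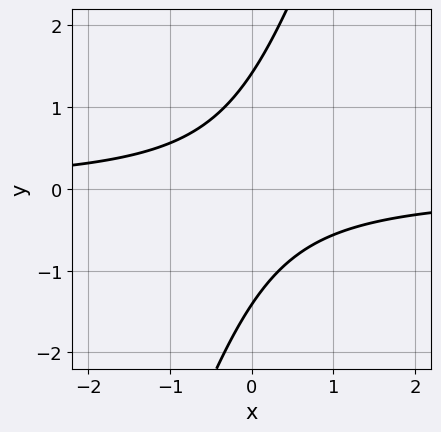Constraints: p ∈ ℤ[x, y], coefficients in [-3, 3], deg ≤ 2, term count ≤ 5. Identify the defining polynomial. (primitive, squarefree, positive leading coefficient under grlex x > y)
The degree is 2 — the shape is more complex than any degree-1 curve.
Against the integer gridlines: the curve avoids every integer x-axis point in the box.
Putting this together gives p.

3*x*y - y^2 + 2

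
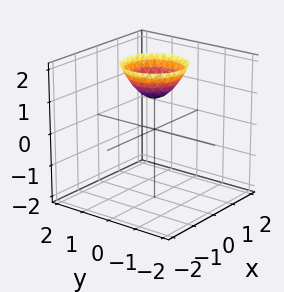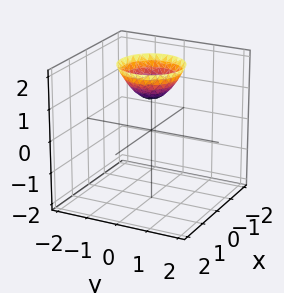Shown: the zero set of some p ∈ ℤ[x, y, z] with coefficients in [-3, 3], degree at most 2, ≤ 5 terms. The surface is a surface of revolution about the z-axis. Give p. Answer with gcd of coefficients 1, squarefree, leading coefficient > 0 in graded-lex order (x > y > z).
x^2 + y^2 - z + 1

The degree is 2 — a generic line meets the surface in up to 2 points.
By symmetry, the surface is invariant under rotation about z: p = q(x² + y², z).
Reading off the gridlines: it misses every integer gridline on the x-axis; a circular section at z = 2 has radius exactly 1; no y-intercept at any integer in the box; it meets the z-axis at z = 1 (among the integer gridlines).
Solving for integer coefficients yields p as stated.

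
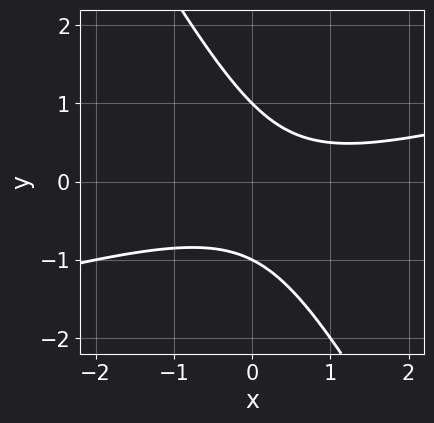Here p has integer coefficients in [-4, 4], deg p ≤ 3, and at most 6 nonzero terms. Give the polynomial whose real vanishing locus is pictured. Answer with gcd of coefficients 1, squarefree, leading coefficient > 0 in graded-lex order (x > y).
First, degree: a generic line meets the curve in up to 2 points, so deg p = 2.
Then, from the axis intercepts and sections: the y-axis gridline crossings are at y ∈ {-1, 1}; the curve avoids every integer x-axis point in the box.
Finally, solving for integer coefficients yields p as stated.

x^2 - 3*x*y - 2*y^2 - x + 2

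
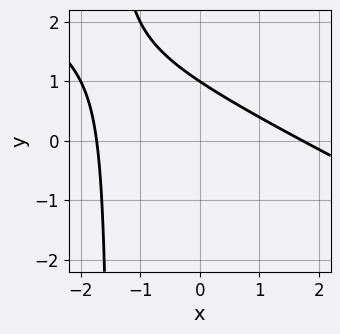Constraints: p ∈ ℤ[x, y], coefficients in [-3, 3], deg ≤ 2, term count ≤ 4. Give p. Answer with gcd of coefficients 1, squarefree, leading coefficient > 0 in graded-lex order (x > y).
First, degree: a generic line meets the curve in up to 2 points, so deg p = 2.
Next, observable constraints: it meets the y-axis at y = 1 (among the integer gridlines).
Finally, the integer polynomial consistent with all of this is the stated p.

x^2 + 2*x*y + 3*y - 3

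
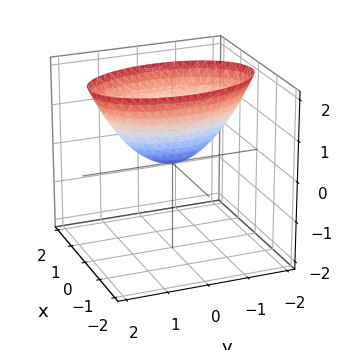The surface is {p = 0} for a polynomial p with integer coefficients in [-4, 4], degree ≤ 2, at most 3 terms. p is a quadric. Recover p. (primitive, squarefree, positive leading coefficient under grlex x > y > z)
1. The degree is 2 — a paraboloid; a quadric.
2. Symmetries: the x ↦ −x reflection is a symmetry, so x appears only in even powers; the y ↦ −y reflection is a symmetry, so y appears only in even powers.
3. Observable constraints: it crosses the z-axis at the gridline z = 0; one x-axis crossing is at x = 0; it crosses the y-axis at the gridline y = 0.
4. Together with the visible shape, these determine p as stated.

3*x^2 + y^2 - 2*z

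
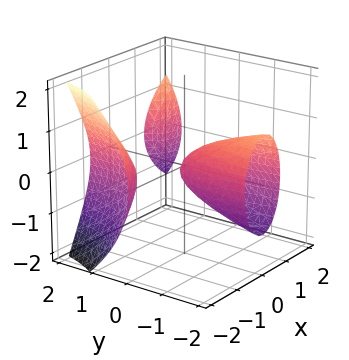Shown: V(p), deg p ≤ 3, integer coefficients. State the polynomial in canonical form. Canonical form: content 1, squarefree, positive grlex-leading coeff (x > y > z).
1. I count 3 distinct pieces.
2. deg p = 3.
3. Observable constraints: the x-axis gridline crossings are at x ∈ {-2, 0}; it meets the z-axis at z = 0 (among the integer gridlines); one y-axis crossing is at y = 0.
4. Matching integer coefficients to the picture gives p.

x^3 - 3*x^2*y + 2*x^2 + 3*z^2 + 2*y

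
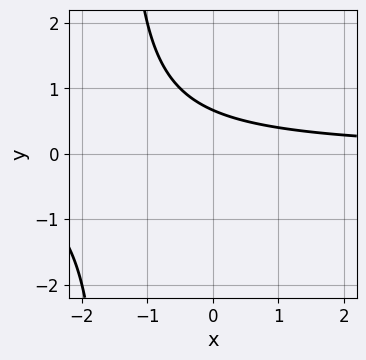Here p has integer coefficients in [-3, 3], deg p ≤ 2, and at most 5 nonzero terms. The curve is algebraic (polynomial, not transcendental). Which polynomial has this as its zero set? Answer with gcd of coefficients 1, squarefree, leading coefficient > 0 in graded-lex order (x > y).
First, degree: no degree-1 curve has this shape, so deg p = 2.
Then, from the visible intercepts: no x-intercept at any integer in the box.
Finally, assembling these constraints gives the stated polynomial.

2*x*y + 3*y - 2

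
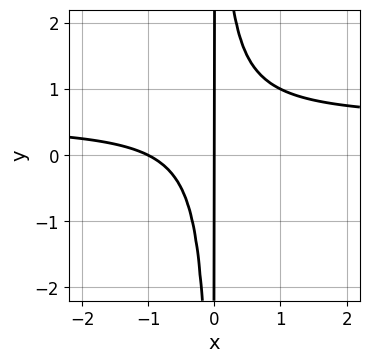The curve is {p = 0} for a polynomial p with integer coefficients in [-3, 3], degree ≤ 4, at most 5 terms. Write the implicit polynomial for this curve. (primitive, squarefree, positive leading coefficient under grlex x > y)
1. Degree: the shape is more complex than any degree-2 curve, so deg p = 3.
2. Against the integer gridlines: the visible y-axis segment lies entirely on the curve; the x-axis gridline crossings are at x ∈ {-1, 0}.
3. Together with the visible shape, these determine p as stated.

2*x^2*y - x^2 - x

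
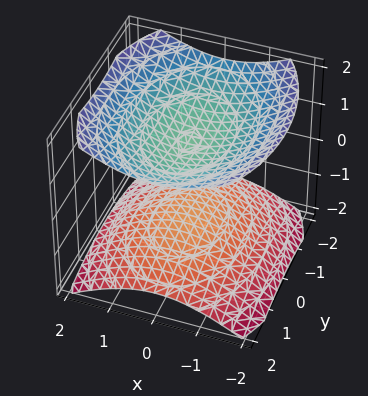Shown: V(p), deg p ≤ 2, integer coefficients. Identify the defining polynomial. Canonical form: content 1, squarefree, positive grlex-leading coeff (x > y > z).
First, there are 2 components.
Then, the degree is 2 — two sheets facing apart; a quadric.
Then, symmetries: mirror symmetry y ↦ −y ⇒ only even powers of y; the z ↦ −z reflection is a symmetry, so z appears only in even powers; mirror symmetry x ↦ −x ⇒ only even powers of x.
Then, from the axis intercepts and sections: the z-axis gridline crossings are at z ∈ {-1, 1}; no y-intercept at any integer in the box; it misses every integer gridline on the x-axis.
Finally, solving for integer coefficients yields p as stated.

2*x^2 + y^2 - 3*z^2 + 3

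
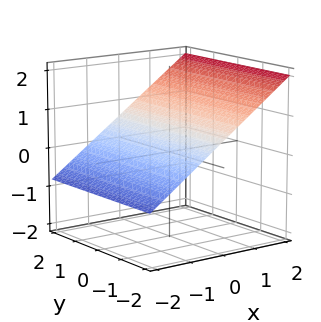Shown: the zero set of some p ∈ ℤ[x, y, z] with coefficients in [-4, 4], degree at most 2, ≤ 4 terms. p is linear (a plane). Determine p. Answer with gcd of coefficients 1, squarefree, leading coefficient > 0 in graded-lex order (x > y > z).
2*x - 3*z + 2

First, the degree is 1 — every cross-section is a straight line — this is a plane.
Then, from the visible intercepts: it misses every integer gridline on the y-axis; one x-axis crossing is at x = -1.
Finally, assembling these constraints gives the stated polynomial.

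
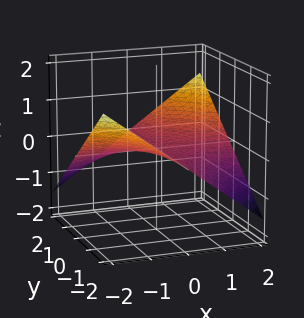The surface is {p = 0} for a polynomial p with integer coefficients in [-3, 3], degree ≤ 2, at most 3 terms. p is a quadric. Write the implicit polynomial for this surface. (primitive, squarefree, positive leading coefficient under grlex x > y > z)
(a) deg p = 2.
(b) From the visible intercepts: every point of the x-axis in the box is on the surface; one z-axis crossing is at z = 0; every point of the y-axis in the box is on the surface.
(c) The integer polynomial consistent with all of this is the stated p.

x*y - 3*z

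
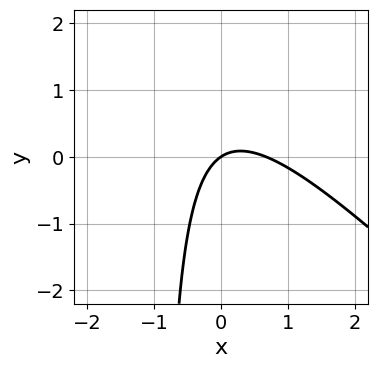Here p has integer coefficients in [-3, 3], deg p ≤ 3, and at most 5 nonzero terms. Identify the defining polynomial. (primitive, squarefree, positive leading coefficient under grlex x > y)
3*x^2 + 3*x*y - 2*x + 3*y

First, degree: no degree-1 curve has this shape, so deg p = 2.
Then, against the integer gridlines: one x-axis crossing is at x = 0; one y-axis crossing is at y = 0.
Finally, these observations pin down the coefficients.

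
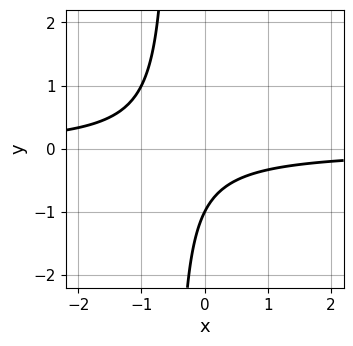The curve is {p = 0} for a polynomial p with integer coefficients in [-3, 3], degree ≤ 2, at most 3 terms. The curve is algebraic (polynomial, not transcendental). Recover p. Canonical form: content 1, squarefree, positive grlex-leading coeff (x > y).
2*x*y + y + 1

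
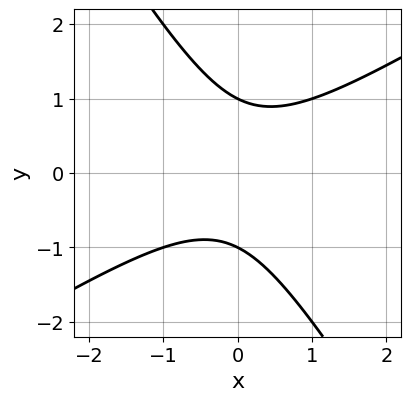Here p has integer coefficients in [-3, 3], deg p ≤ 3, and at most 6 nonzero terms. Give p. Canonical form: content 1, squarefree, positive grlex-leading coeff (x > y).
x^2 - x*y - y^2 + 1

1. The degree is 2 — the shape is more complex than any degree-1 curve.
2. Observable constraints: among the integer gridlines, it crosses the y-axis at y ∈ {-1, 1}; the curve avoids every integer x-axis point in the box.
3. Solving for integer coefficients yields p as stated.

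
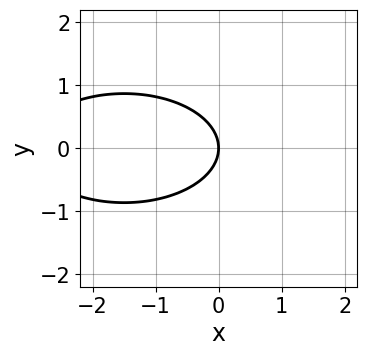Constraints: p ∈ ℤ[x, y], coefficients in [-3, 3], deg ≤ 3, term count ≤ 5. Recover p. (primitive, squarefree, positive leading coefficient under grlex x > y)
The degree is 2 — the shape is more complex than any degree-1 curve.
Symmetries: it's symmetric under y → −y, forcing even powers of y.
From the axis intercepts and sections: it crosses the y-axis at the gridline y = 0; it meets the x-axis at x = 0 (among the integer gridlines).
Solving for integer coefficients yields p as stated.

x^2 + 3*y^2 + 3*x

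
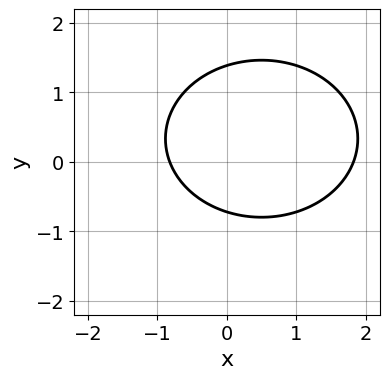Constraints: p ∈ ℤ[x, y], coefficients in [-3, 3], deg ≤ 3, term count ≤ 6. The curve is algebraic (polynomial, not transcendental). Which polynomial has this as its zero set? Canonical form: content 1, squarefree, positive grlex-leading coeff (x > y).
2*x^2 + 3*y^2 - 2*x - 2*y - 3

Degree: no degree-1 curve has this shape, so deg p = 2.
The integer polynomial consistent with all of this is the stated p.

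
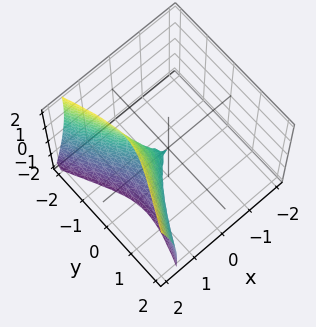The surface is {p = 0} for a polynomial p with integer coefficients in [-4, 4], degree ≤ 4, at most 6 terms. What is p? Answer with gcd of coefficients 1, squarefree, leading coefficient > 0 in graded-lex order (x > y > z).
First, deg p = 3. A generic line meets the surface in up to 3 points.
Next, from the visible intercepts: it meets the z-axis at z = 0 (among the integer gridlines); it crosses the x-axis at the gridline x = 0; it crosses the y-axis at the gridline y = 0.
Finally, solving for integer coefficients yields p as stated.

3*x^3 - x*y*z - 3*y^2 - z^2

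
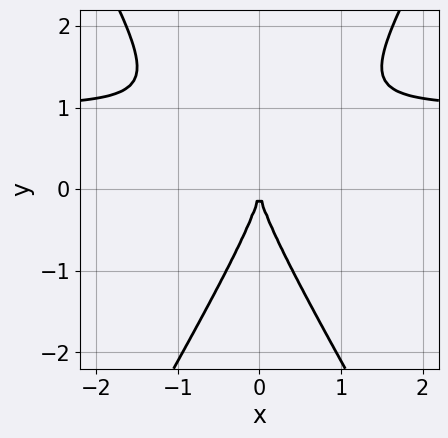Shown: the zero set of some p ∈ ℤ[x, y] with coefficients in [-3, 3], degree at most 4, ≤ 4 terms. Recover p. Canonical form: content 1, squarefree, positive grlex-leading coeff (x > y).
(a) The degree is 3 — a generic line meets the curve in up to 3 points.
(b) Symmetries: it's symmetric under x → −x, forcing even powers of x.
(c) Checking where it meets the axes: it meets the y-axis at y = 0 (among the integer gridlines); it meets the x-axis at x = 0 (among the integer gridlines).
(d) Matching integer coefficients to the picture gives p.

3*x^2*y - y^3 - 3*x^2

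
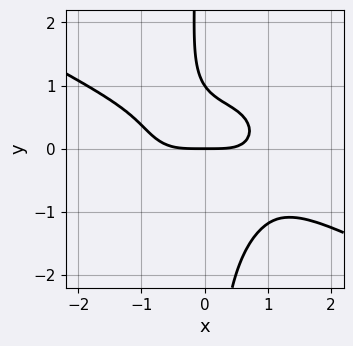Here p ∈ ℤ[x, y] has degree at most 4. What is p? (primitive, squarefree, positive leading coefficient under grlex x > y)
x^4 + x^3*y + 3*x*y^3 + 2*y^2 - 2*y

First, degree: no degree-3 curve has this shape, so deg p = 4.
Then, from the visible intercepts: the y-axis gridline crossings are at y ∈ {0, 1}; it crosses the x-axis at the gridline x = 0.
Finally, putting this together gives p.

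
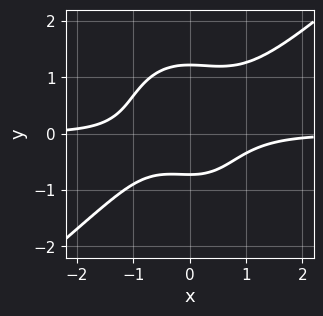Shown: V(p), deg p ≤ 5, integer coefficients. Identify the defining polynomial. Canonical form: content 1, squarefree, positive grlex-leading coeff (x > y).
deg p = 4. A generic line meets the curve in up to 4 points.
From the visible intercepts: the curve avoids every integer x-axis point in the box.
Fitting integer coefficients to these (and the overall shape) gives p.

3*x^3*y - 2*x^2*y^2 - 2*y^4 + 2*y + 2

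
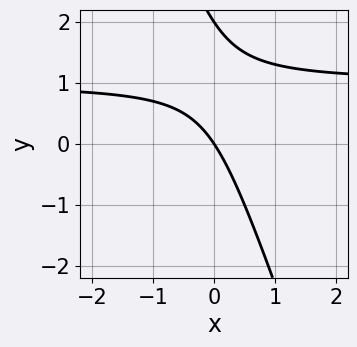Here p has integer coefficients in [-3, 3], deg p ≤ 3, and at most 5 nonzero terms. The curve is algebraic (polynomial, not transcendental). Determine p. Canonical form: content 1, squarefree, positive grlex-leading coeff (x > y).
First, the degree is 2 — a generic line meets the curve in up to 2 points.
Next, reading off the gridlines: it crosses the x-axis at the gridline x = 0; among the integer gridlines, it crosses the y-axis at y ∈ {0, 2}.
Finally, assembling these constraints gives the stated polynomial.

3*x*y + y^2 - 3*x - 2*y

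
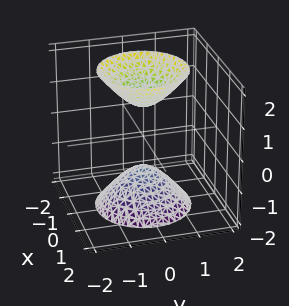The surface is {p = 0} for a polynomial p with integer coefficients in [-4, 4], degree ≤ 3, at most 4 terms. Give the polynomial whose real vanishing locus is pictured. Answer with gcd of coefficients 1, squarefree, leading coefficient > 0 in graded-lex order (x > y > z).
2*x^2 + 2*y^2 - z^2 + 1

First, I count 2 distinct pieces. Treating them together as one polynomial.
Then, degree: two sheets facing apart; a quadric, so deg p = 2.
Next, symmetries: mirror symmetry z ↦ −z ⇒ only even powers of z; the surface is invariant under rotation about z: p = q(x² + y², z).
Then, observable constraints: among the integer gridlines, it crosses the z-axis at z ∈ {-1, 1}; no y-intercept at any integer in the box; a circular section at z = 2 has radius between 1 and 2; it misses every integer gridline on the x-axis.
Finally, fitting integer coefficients to these (and the overall shape) gives p.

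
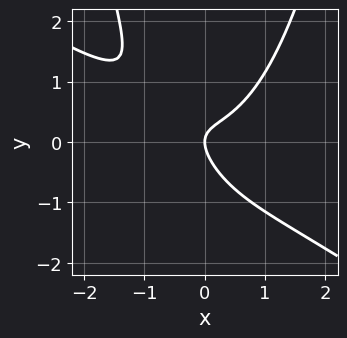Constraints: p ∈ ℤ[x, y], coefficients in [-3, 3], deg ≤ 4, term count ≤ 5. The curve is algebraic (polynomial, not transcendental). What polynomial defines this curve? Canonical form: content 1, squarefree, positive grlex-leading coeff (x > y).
(a) The degree is 3 — no degree-2 curve has this shape.
(b) Observable constraints: it crosses the x-axis at the gridline x = 0; one y-axis crossing is at y = 0.
(c) The integer polynomial consistent with all of this is the stated p.

2*x^3 + 3*x^2*y - 3*x*y - 3*y^2 + 2*x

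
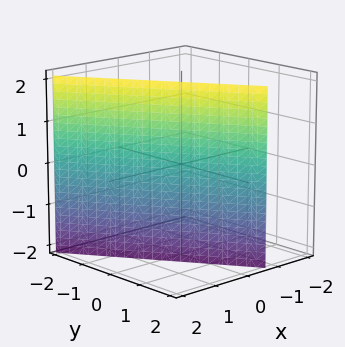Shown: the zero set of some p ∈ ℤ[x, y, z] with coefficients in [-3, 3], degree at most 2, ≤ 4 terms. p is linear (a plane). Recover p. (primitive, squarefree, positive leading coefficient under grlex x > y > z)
1. deg p = 1.
2. Observable constraints: one y-axis crossing is at y = 1; it misses every integer gridline on the z-axis.
3. Fitting integer coefficients to these (and the overall shape) gives p.

3*x + 2*y - 2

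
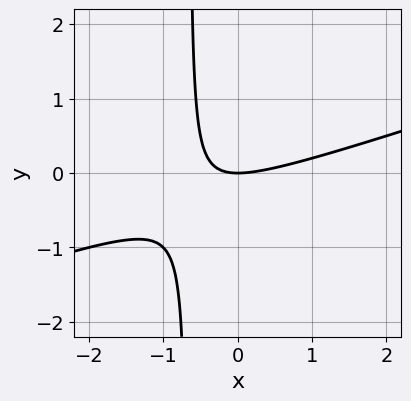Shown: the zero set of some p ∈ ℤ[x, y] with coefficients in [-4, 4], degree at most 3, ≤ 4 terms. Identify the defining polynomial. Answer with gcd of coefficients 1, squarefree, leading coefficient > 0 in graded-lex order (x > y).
x^2 - 3*x*y - 2*y

Degree: a generic line meets the curve in up to 2 points, so deg p = 2.
From the visible intercepts: one y-axis crossing is at y = 0; it meets the x-axis at x = 0 (among the integer gridlines).
Putting this together gives p.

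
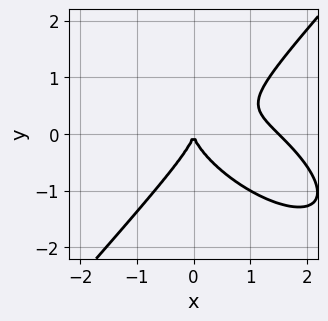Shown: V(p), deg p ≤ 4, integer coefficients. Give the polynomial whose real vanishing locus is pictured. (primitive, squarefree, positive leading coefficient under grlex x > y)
2*x^3 + 2*x^2*y - 3*y^3 - 3*x^2

First, degree: the shape is more complex than any degree-2 curve, so deg p = 3.
Then, against the integer gridlines: it meets the y-axis at y = 0 (among the integer gridlines); it crosses the x-axis at the gridline x = 0.
Finally, the integer polynomial consistent with all of this is the stated p.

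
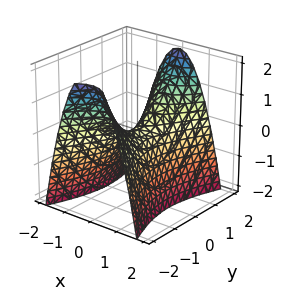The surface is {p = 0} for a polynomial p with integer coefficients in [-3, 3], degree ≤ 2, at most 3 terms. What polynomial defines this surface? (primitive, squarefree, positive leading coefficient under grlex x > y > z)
3*x^2 - y^2 + 2*z

deg p = 2. A saddle surface; a quadric.
Symmetries: it's symmetric under y → −y, forcing even powers of y; mirror symmetry x ↦ −x ⇒ only even powers of x.
Reading off the gridlines: it crosses the z-axis at the gridline z = 0; it meets the x-axis at x = 0 (among the integer gridlines).
Putting this together gives p.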